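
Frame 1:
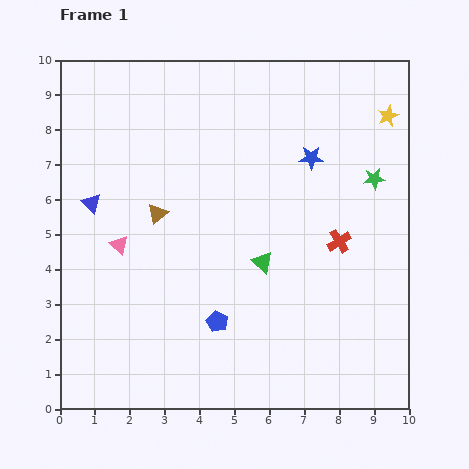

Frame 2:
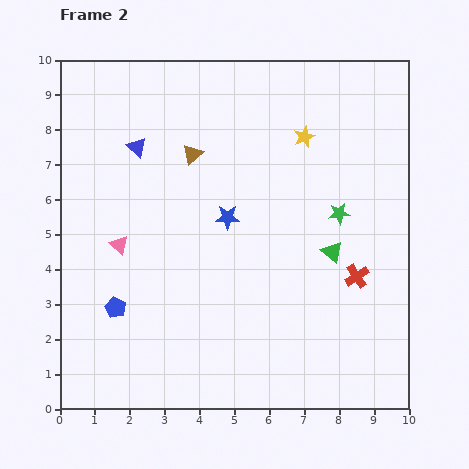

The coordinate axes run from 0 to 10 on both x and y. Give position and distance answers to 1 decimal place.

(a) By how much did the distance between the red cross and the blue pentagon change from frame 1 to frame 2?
+2.8

Distance in frame 1: 4.2. Distance in frame 2: 7.0.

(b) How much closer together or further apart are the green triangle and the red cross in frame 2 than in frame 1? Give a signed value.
-1.3

Distance in frame 1: 2.3. Distance in frame 2: 1.0.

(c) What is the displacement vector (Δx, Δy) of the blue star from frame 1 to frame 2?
(-2.4, -1.7)

The blue star was at (7.2, 7.2) in frame 1 and (4.8, 5.5) in frame 2.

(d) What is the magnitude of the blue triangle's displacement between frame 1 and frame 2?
2.1

The blue triangle moved from (0.9, 5.9) to (2.2, 7.5), a distance of √(1.3² + 1.6²) ≈ 2.1.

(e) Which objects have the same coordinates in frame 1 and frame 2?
the pink triangle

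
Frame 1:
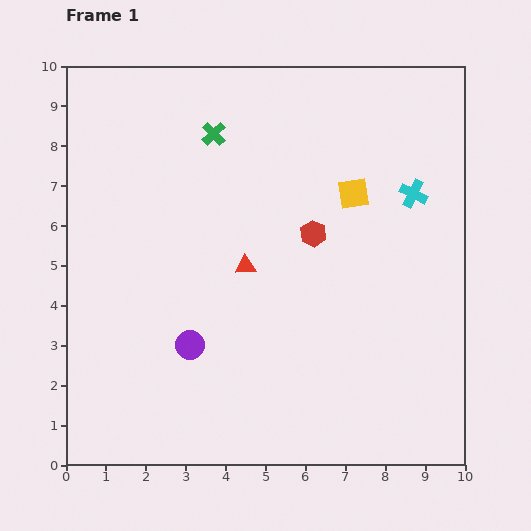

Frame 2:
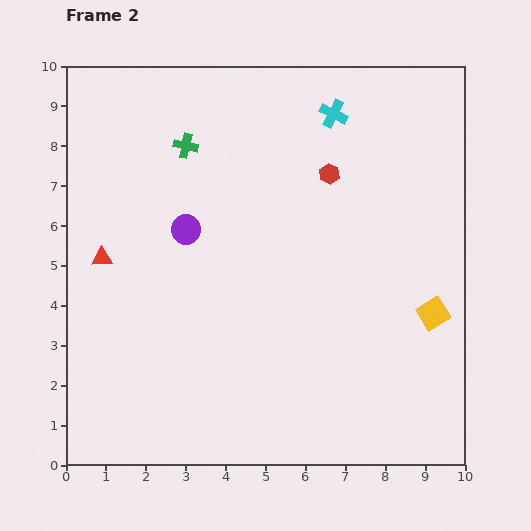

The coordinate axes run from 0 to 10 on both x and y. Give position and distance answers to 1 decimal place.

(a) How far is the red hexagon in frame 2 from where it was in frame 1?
1.6

The red hexagon moved from (6.2, 5.8) to (6.6, 7.3), a distance of √(0.4² + 1.5²) ≈ 1.6.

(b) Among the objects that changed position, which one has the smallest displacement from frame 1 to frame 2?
the green cross

(moved 0.8)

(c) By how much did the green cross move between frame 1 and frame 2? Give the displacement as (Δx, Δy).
(-0.7, -0.3)

The green cross was at (3.7, 8.3) in frame 1 and (3.0, 8.0) in frame 2.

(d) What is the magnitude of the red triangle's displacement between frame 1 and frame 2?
3.6

The red triangle moved from (4.5, 5.0) to (0.9, 5.2), a distance of √(3.6² + 0.2²) ≈ 3.6.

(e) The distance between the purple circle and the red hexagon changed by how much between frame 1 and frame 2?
-0.3

Distance in frame 1: 4.2. Distance in frame 2: 3.9.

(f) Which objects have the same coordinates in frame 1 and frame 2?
none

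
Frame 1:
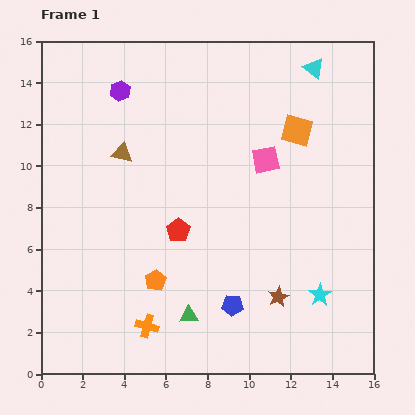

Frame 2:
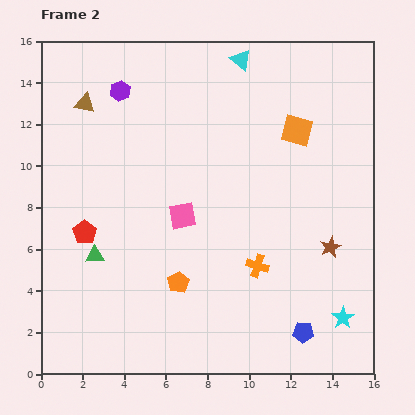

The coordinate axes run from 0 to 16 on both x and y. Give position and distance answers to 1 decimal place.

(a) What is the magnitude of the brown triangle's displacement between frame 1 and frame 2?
3.0

The brown triangle moved from (3.9, 10.6) to (2.1, 13.0), a distance of √(1.8² + 2.4²) ≈ 3.0.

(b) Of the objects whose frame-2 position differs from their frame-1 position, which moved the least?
the orange pentagon

(moved 1.1)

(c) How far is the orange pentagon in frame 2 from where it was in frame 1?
1.1

The orange pentagon moved from (5.5, 4.5) to (6.6, 4.4), a distance of √(1.1² + 0.1²) ≈ 1.1.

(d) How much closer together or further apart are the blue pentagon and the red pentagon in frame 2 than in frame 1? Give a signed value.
+7.1

Distance in frame 1: 4.4. Distance in frame 2: 11.5.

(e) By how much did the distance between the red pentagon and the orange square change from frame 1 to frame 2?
+3.8

Distance in frame 1: 7.5. Distance in frame 2: 11.3.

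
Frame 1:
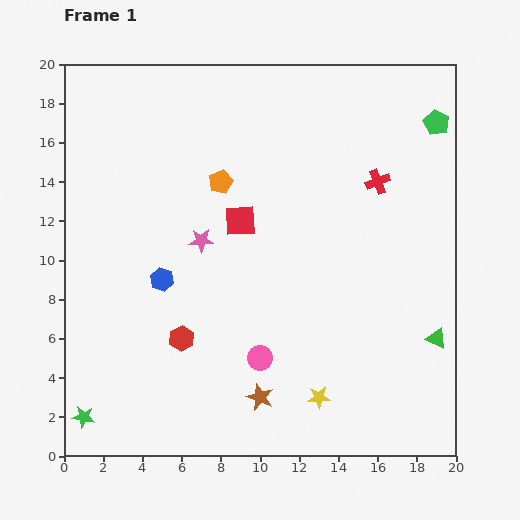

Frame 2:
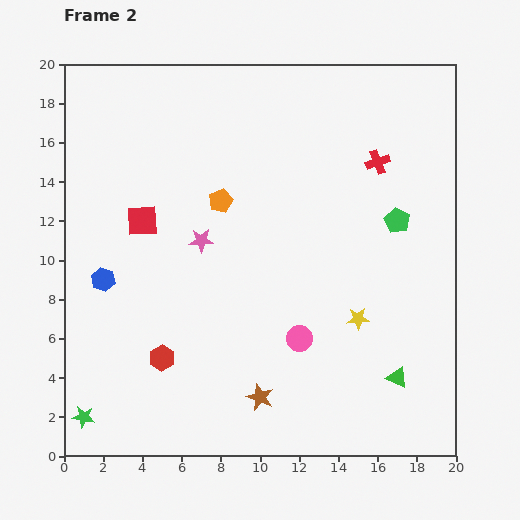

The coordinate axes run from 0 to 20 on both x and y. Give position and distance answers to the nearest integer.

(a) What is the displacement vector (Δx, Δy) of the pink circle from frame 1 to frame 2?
(2, 1)

The pink circle was at (10, 5) in frame 1 and (12, 6) in frame 2.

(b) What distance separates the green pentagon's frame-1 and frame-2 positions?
5

The green pentagon moved from (19, 17) to (17, 12), a distance of √(2² + 5²) ≈ 5.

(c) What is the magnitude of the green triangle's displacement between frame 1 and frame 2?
3

The green triangle moved from (19, 6) to (17, 4), a distance of √(2² + 2²) ≈ 3.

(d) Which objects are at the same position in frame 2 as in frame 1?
the brown star, the pink star, the green star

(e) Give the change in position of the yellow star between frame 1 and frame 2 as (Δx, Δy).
(2, 4)

The yellow star was at (13, 3) in frame 1 and (15, 7) in frame 2.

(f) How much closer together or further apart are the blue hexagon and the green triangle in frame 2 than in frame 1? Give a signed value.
+2

Distance in frame 1: 14. Distance in frame 2: 16.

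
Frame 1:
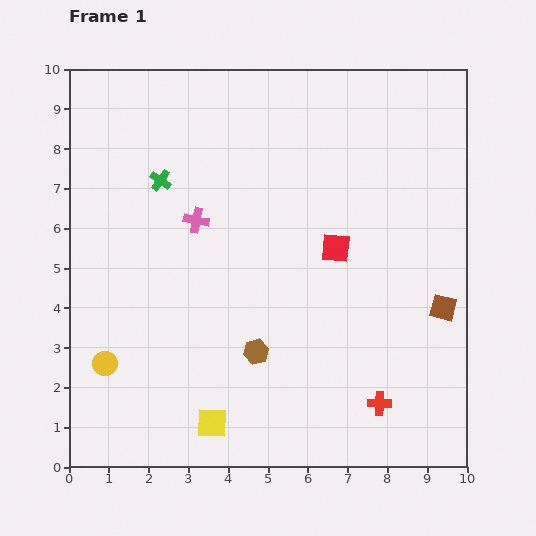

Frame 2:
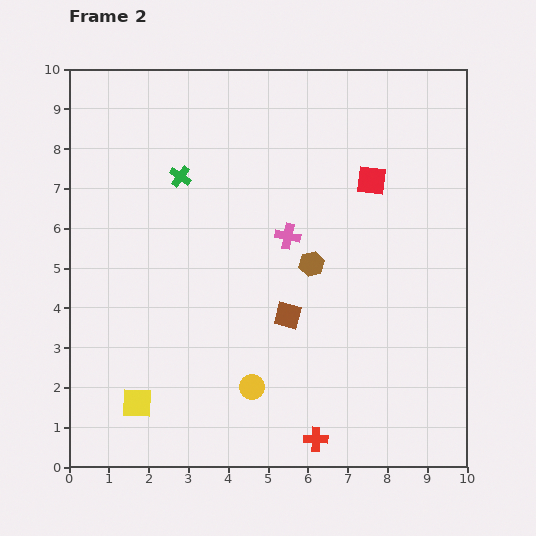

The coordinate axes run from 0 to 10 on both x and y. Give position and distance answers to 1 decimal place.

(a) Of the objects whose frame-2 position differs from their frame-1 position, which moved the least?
the green cross

(moved 0.5)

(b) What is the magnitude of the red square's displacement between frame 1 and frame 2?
1.9

The red square moved from (6.7, 5.5) to (7.6, 7.2), a distance of √(0.9² + 1.7²) ≈ 1.9.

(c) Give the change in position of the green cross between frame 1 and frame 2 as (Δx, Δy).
(0.5, 0.1)

The green cross was at (2.3, 7.2) in frame 1 and (2.8, 7.3) in frame 2.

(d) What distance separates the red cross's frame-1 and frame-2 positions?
1.8

The red cross moved from (7.8, 1.6) to (6.2, 0.7), a distance of √(1.6² + 0.9²) ≈ 1.8.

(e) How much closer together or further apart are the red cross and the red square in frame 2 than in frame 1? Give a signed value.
+2.5

Distance in frame 1: 4.1. Distance in frame 2: 6.6.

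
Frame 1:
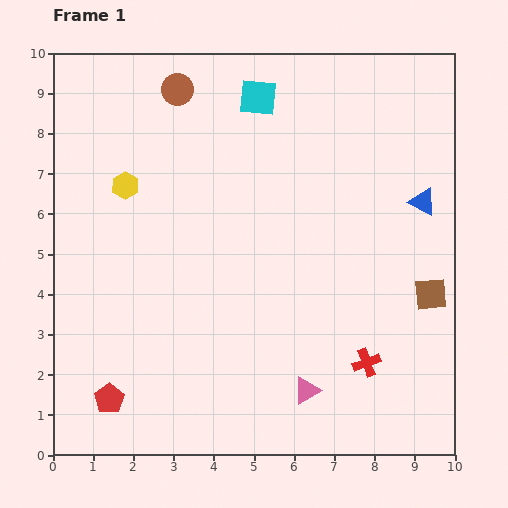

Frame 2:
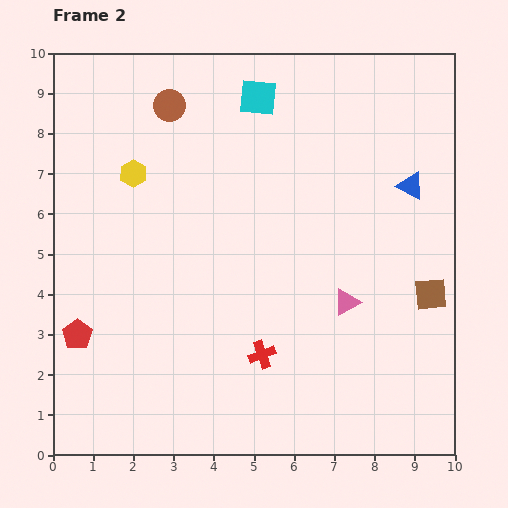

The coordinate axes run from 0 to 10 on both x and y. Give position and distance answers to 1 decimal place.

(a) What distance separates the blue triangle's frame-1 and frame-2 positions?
0.5

The blue triangle moved from (9.2, 6.3) to (8.9, 6.7), a distance of √(0.3² + 0.4²) ≈ 0.5.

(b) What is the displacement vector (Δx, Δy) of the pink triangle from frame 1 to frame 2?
(1.0, 2.2)

The pink triangle was at (6.3, 1.6) in frame 1 and (7.3, 3.8) in frame 2.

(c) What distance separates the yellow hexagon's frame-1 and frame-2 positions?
0.4

The yellow hexagon moved from (1.8, 6.7) to (2.0, 7.0), a distance of √(0.2² + 0.3²) ≈ 0.4.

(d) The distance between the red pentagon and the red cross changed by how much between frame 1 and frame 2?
-1.9

Distance in frame 1: 6.5. Distance in frame 2: 4.6.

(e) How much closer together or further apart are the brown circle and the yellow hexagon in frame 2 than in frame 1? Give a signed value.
-0.8

Distance in frame 1: 2.7. Distance in frame 2: 1.9.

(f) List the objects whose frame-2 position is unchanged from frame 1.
the brown square, the cyan square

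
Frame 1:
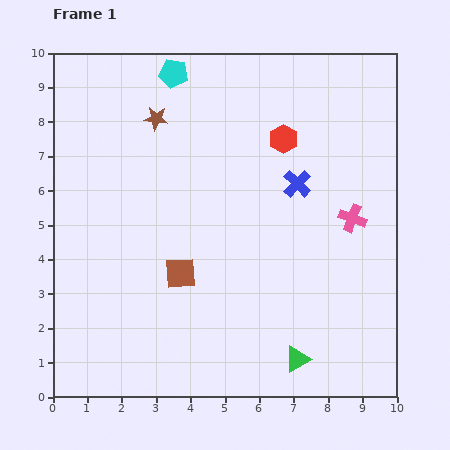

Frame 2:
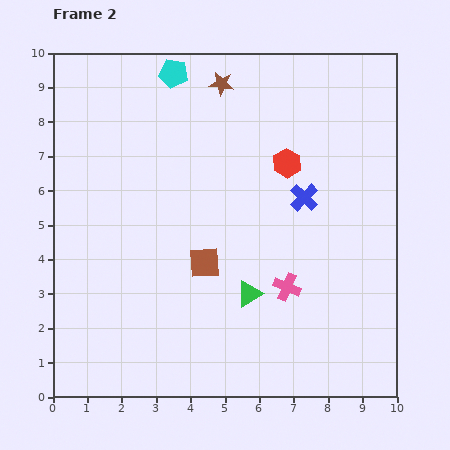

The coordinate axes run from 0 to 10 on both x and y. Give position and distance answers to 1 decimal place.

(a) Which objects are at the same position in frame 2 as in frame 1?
the cyan pentagon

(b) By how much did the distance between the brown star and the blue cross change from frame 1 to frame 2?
-0.4

Distance in frame 1: 4.5. Distance in frame 2: 4.1.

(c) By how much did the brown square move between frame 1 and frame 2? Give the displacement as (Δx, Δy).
(0.7, 0.3)

The brown square was at (3.7, 3.6) in frame 1 and (4.4, 3.9) in frame 2.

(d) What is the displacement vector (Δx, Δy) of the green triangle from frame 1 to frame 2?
(-1.4, 1.9)

The green triangle was at (7.1, 1.1) in frame 1 and (5.7, 3.0) in frame 2.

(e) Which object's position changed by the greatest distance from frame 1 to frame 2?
the pink cross

(moved 2.8; next 2.4)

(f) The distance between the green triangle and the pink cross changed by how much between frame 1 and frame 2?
-3.3

Distance in frame 1: 4.4. Distance in frame 2: 1.1.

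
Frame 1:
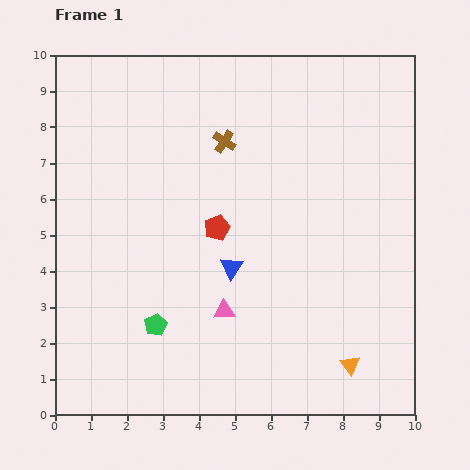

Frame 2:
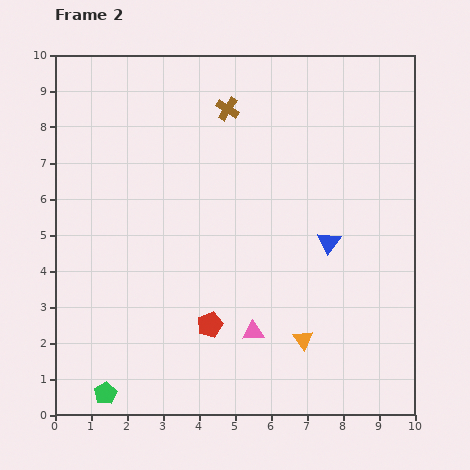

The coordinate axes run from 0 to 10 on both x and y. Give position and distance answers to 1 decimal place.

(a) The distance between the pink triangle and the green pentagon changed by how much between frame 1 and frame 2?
+2.5

Distance in frame 1: 1.9. Distance in frame 2: 4.4.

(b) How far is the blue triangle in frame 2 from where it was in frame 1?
2.8

The blue triangle moved from (4.9, 4.1) to (7.6, 4.8), a distance of √(2.7² + 0.7²) ≈ 2.8.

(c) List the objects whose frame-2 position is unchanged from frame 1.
none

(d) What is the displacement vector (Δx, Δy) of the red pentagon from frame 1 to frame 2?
(-0.2, -2.7)

The red pentagon was at (4.5, 5.2) in frame 1 and (4.3, 2.5) in frame 2.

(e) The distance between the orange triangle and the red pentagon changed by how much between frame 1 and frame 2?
-2.7

Distance in frame 1: 5.3. Distance in frame 2: 2.6.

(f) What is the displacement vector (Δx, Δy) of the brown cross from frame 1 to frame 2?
(0.1, 0.9)

The brown cross was at (4.7, 7.6) in frame 1 and (4.8, 8.5) in frame 2.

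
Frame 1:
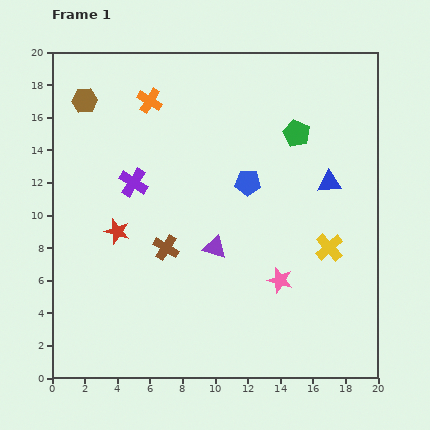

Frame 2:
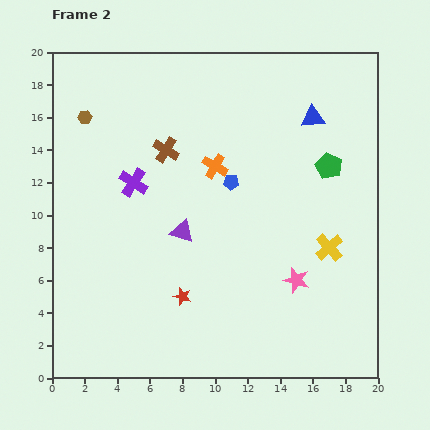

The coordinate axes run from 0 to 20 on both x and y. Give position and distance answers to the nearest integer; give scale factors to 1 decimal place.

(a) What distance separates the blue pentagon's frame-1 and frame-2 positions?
1

The blue pentagon moved from (12, 12) to (11, 12), a distance of √(1² + 0²) ≈ 1.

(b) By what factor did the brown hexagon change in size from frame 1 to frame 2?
0.6×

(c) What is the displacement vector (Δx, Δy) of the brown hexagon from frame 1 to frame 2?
(0, -1)

The brown hexagon was at (2, 17) in frame 1 and (2, 16) in frame 2.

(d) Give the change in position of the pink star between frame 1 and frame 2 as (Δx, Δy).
(1, 0)

The pink star was at (14, 6) in frame 1 and (15, 6) in frame 2.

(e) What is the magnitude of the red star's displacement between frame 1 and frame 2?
6

The red star moved from (4, 9) to (8, 5), a distance of √(4² + 4²) ≈ 6.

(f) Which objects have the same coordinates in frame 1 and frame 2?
the yellow cross, the purple cross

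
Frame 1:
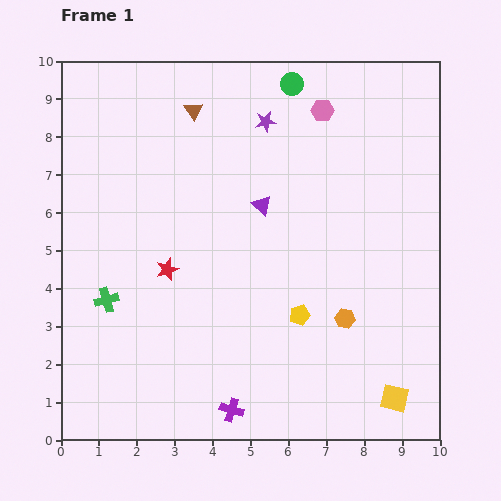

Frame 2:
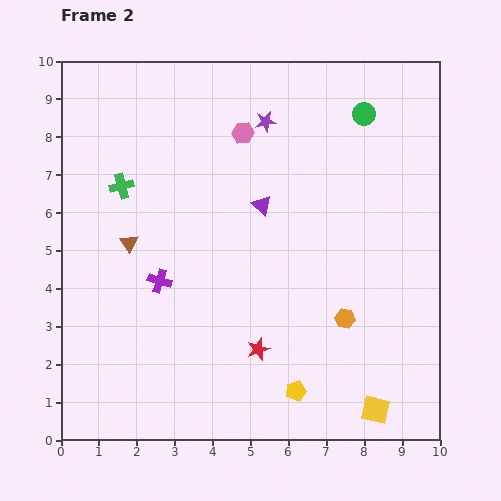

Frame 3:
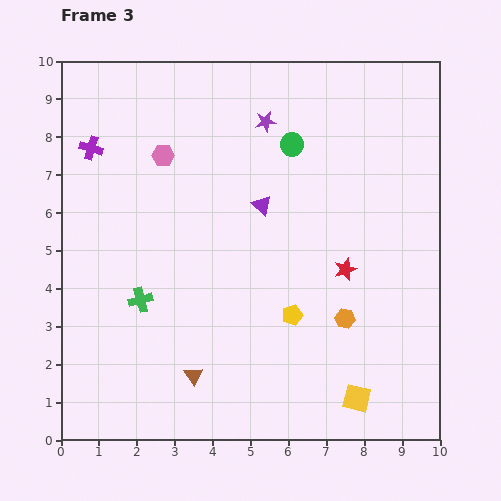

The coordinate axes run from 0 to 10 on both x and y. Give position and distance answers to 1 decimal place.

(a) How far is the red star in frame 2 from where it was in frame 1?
3.2

The red star moved from (2.8, 4.5) to (5.2, 2.4), a distance of √(2.4² + 2.1²) ≈ 3.2.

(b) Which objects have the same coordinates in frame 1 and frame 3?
the orange hexagon, the purple star, the purple triangle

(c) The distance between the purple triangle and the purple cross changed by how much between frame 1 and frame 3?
-0.8

Distance in frame 1: 5.5. Distance in frame 3: 4.7.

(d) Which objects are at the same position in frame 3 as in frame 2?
the orange hexagon, the purple star, the purple triangle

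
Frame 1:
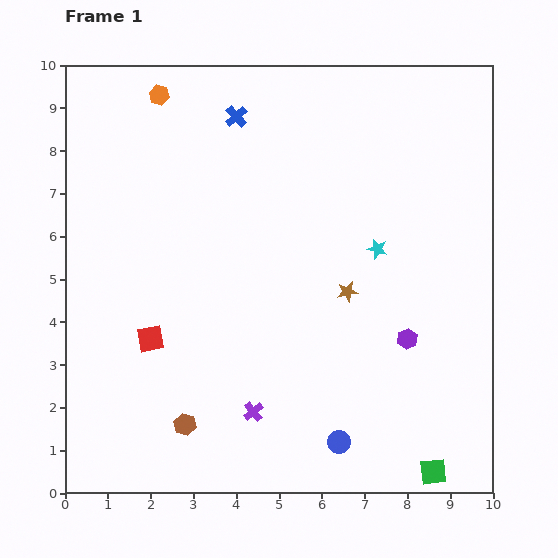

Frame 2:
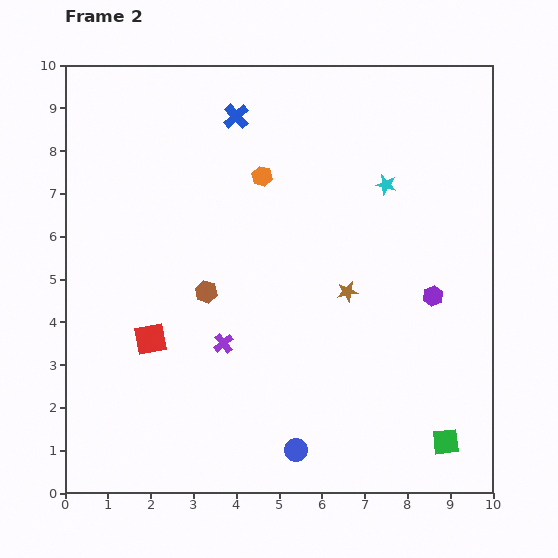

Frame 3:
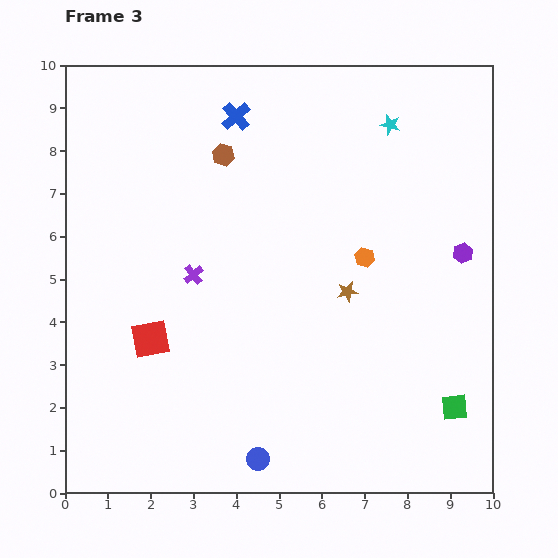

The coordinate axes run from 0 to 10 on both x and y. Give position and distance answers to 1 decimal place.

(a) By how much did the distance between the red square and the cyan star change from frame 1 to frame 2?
+0.9

Distance in frame 1: 5.7. Distance in frame 2: 6.6.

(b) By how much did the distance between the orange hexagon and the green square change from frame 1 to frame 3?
-6.8

Distance in frame 1: 10.9. Distance in frame 3: 4.1.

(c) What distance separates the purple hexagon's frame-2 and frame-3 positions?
1.2

The purple hexagon moved from (8.6, 4.6) to (9.3, 5.6), a distance of √(0.7² + 1.0²) ≈ 1.2.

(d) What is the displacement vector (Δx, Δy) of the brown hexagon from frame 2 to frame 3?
(0.4, 3.2)

The brown hexagon was at (3.3, 4.7) in frame 2 and (3.7, 7.9) in frame 3.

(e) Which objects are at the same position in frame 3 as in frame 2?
the blue cross, the brown star, the red square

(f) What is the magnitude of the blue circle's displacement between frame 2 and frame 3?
0.9

The blue circle moved from (5.4, 1.0) to (4.5, 0.8), a distance of √(0.9² + 0.2²) ≈ 0.9.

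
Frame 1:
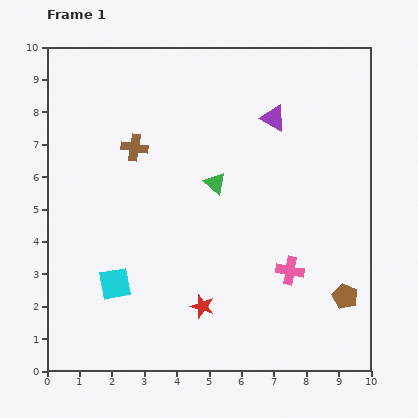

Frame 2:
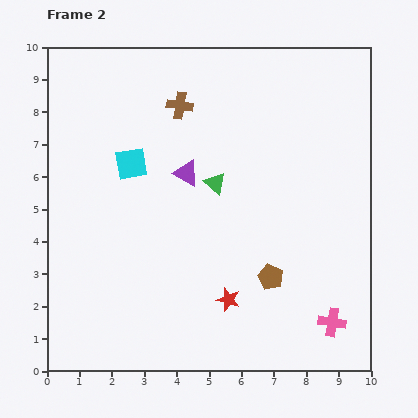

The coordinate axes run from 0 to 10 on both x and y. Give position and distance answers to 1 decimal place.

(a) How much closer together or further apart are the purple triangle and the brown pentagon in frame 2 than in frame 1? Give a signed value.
-1.8

Distance in frame 1: 5.9. Distance in frame 2: 4.1.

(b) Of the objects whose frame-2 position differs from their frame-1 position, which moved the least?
the red star

(moved 0.8)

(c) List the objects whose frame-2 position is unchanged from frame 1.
the green triangle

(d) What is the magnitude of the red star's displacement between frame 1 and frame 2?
0.8

The red star moved from (4.8, 2.0) to (5.6, 2.2), a distance of √(0.8² + 0.2²) ≈ 0.8.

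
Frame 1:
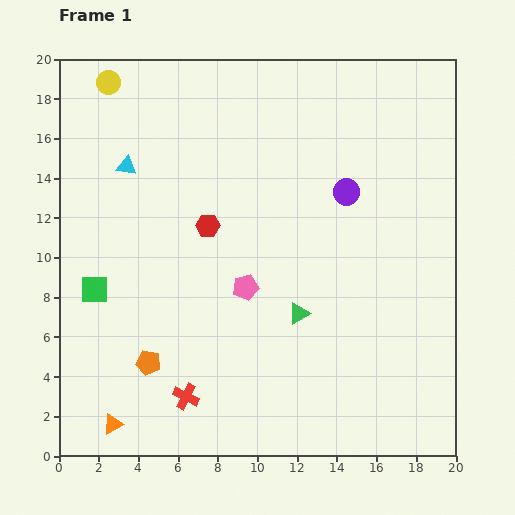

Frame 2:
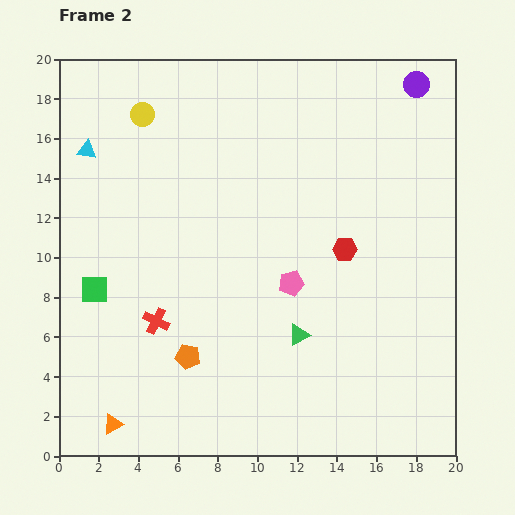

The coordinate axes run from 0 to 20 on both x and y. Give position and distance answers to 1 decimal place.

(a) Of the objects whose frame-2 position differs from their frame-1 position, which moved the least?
the green triangle

(moved 1.1)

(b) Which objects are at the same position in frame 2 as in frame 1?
the orange triangle, the green square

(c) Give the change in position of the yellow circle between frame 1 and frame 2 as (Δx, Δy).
(1.7, -1.6)

The yellow circle was at (2.5, 18.8) in frame 1 and (4.2, 17.2) in frame 2.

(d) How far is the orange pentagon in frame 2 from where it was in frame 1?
2.0

The orange pentagon moved from (4.5, 4.7) to (6.5, 5.0), a distance of √(2.0² + 0.3²) ≈ 2.0.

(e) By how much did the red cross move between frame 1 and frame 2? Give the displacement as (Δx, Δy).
(-1.5, 3.8)

The red cross was at (6.4, 3.0) in frame 1 and (4.9, 6.8) in frame 2.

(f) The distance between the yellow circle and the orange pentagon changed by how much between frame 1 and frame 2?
-1.8

Distance in frame 1: 14.2. Distance in frame 2: 12.4.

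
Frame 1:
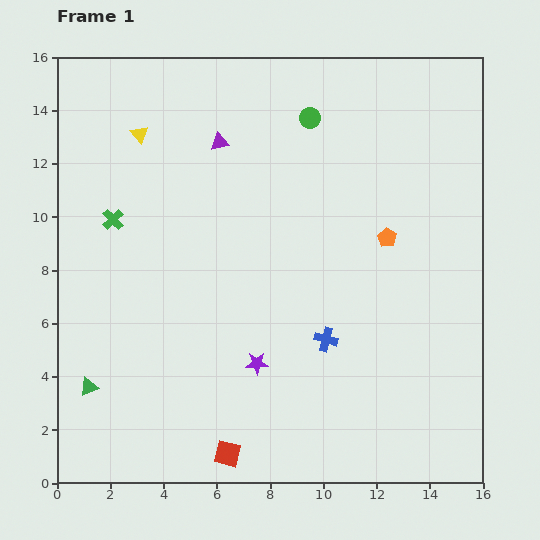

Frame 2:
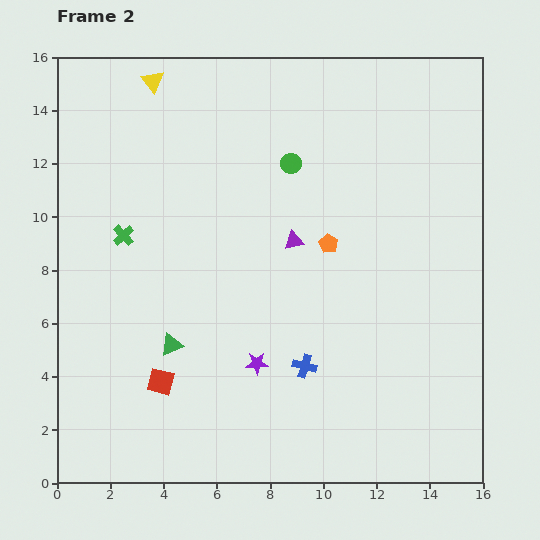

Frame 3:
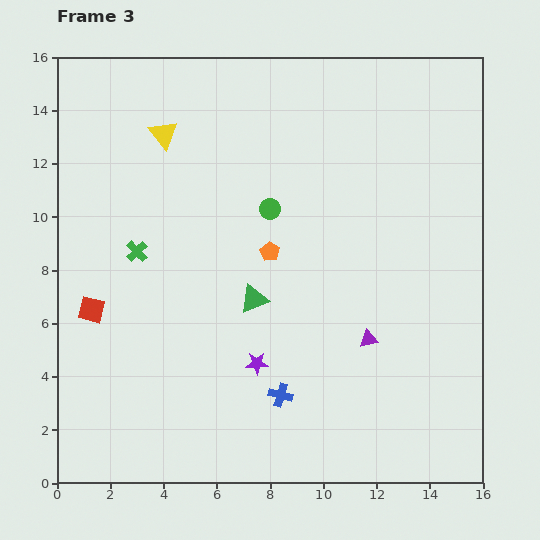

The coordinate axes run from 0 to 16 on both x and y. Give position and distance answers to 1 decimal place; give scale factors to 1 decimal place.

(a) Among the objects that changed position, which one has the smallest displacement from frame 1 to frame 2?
the green cross

(moved 0.7)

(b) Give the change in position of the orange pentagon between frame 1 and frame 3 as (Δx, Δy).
(-4.4, -0.5)

The orange pentagon was at (12.4, 9.2) in frame 1 and (8.0, 8.7) in frame 3.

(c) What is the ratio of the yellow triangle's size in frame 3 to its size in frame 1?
1.6×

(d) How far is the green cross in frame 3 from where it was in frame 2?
0.8

The green cross moved from (2.5, 9.3) to (3.0, 8.7), a distance of √(0.5² + 0.6²) ≈ 0.8.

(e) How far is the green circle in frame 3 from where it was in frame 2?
1.9

The green circle moved from (8.8, 12.0) to (8.0, 10.3), a distance of √(0.8² + 1.7²) ≈ 1.9.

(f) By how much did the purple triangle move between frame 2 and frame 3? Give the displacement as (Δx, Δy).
(2.8, -3.7)

The purple triangle was at (8.9, 9.1) in frame 2 and (11.7, 5.4) in frame 3.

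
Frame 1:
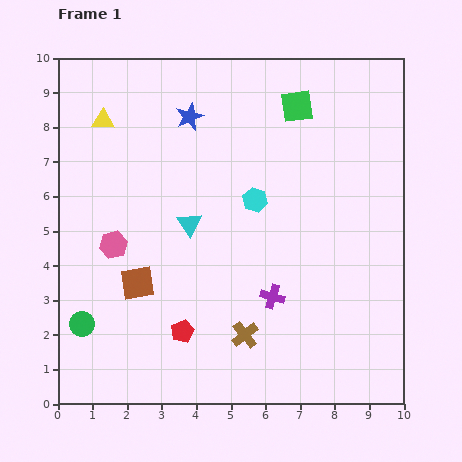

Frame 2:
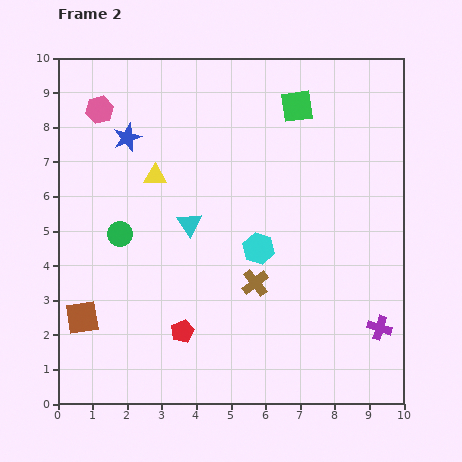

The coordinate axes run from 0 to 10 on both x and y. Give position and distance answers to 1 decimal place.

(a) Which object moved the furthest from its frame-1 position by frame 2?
the pink hexagon

(moved 3.9; next 3.2)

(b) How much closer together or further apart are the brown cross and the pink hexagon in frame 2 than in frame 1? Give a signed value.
+2.1

Distance in frame 1: 4.6. Distance in frame 2: 6.7.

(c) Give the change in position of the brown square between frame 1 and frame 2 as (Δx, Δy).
(-1.6, -1.0)

The brown square was at (2.3, 3.5) in frame 1 and (0.7, 2.5) in frame 2.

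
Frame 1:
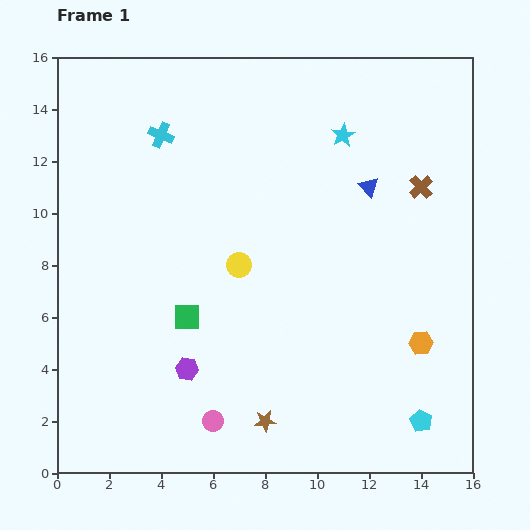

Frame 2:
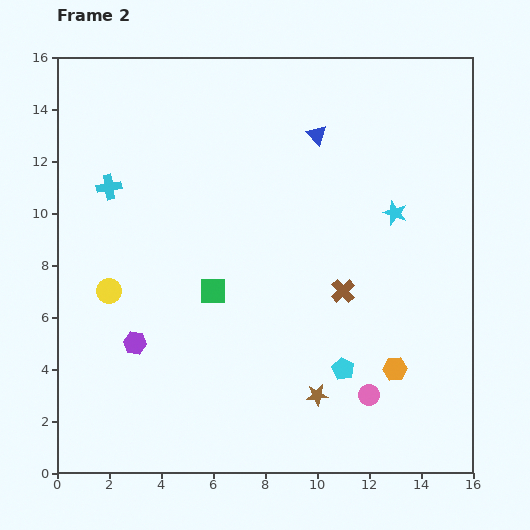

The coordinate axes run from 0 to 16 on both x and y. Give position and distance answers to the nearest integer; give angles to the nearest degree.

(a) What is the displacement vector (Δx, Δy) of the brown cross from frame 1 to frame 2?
(-3, -4)

The brown cross was at (14, 11) in frame 1 and (11, 7) in frame 2.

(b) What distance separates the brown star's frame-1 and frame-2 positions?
2

The brown star moved from (8, 2) to (10, 3), a distance of √(2² + 1²) ≈ 2.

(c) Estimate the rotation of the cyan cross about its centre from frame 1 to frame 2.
32° counter-clockwise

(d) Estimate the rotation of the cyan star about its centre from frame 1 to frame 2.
25° counter-clockwise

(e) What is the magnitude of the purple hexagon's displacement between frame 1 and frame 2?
2

The purple hexagon moved from (5, 4) to (3, 5), a distance of √(2² + 1²) ≈ 2.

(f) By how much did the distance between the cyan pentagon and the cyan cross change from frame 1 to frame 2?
-4

Distance in frame 1: 15. Distance in frame 2: 11.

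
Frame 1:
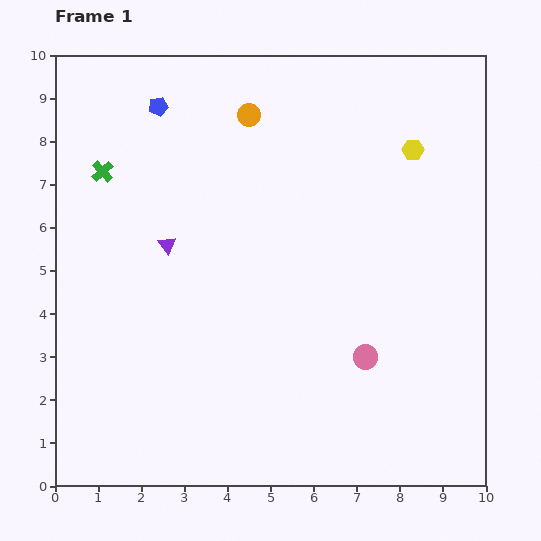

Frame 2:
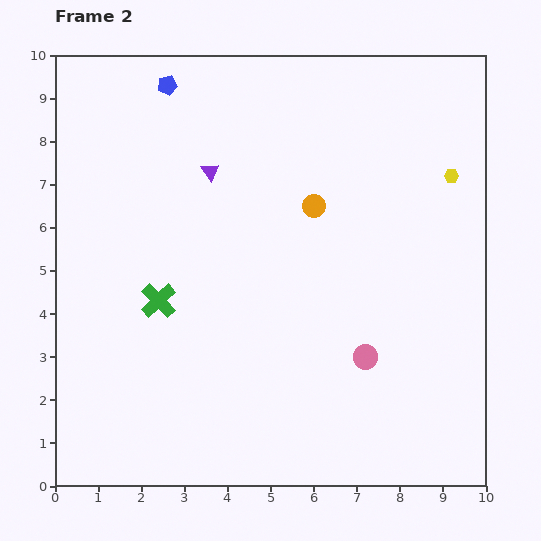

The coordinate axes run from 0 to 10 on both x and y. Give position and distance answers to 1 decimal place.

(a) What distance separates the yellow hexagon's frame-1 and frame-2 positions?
1.1

The yellow hexagon moved from (8.3, 7.8) to (9.2, 7.2), a distance of √(0.9² + 0.6²) ≈ 1.1.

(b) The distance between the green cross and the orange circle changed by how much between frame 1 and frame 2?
+0.6

Distance in frame 1: 3.6. Distance in frame 2: 4.2.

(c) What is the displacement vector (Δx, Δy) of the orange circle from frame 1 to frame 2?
(1.5, -2.1)

The orange circle was at (4.5, 8.6) in frame 1 and (6.0, 6.5) in frame 2.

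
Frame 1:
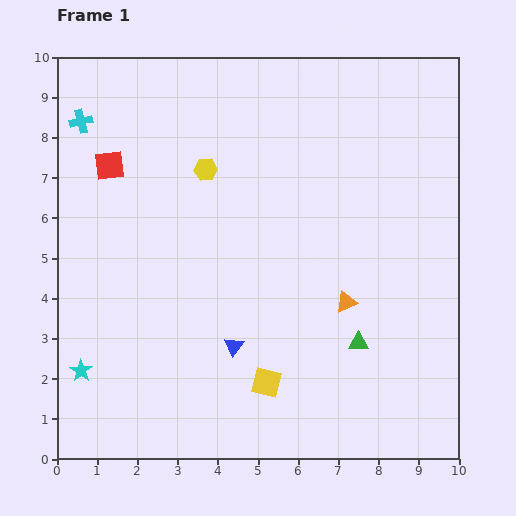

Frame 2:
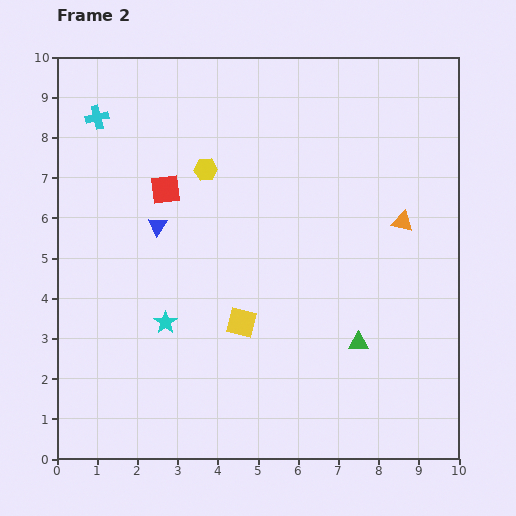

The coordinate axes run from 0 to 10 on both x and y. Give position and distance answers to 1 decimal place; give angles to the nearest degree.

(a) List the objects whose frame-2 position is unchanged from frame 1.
the yellow hexagon, the green triangle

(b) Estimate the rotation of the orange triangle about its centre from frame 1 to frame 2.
36° clockwise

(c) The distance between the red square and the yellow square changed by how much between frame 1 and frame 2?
-2.9

Distance in frame 1: 6.7. Distance in frame 2: 3.8.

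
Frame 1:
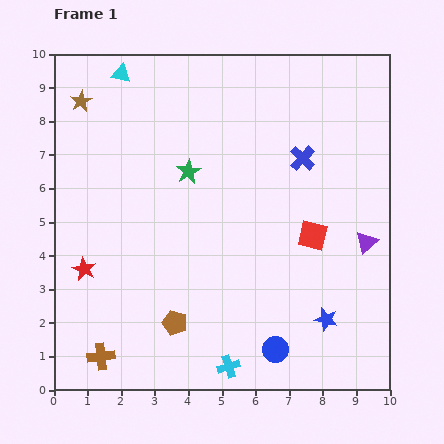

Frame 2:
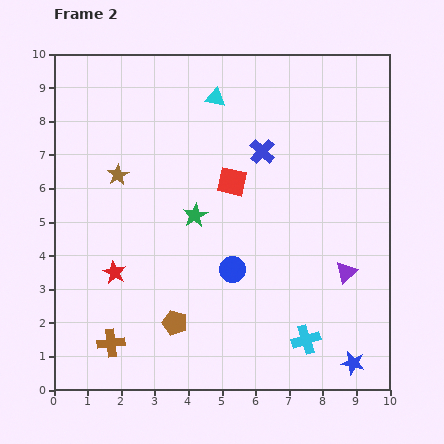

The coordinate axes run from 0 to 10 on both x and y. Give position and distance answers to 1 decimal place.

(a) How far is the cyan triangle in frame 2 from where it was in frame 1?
2.9

The cyan triangle moved from (2.0, 9.4) to (4.8, 8.7), a distance of √(2.8² + 0.7²) ≈ 2.9.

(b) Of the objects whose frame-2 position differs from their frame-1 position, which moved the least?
the brown cross

(moved 0.5)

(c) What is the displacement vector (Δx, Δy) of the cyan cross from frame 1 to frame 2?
(2.3, 0.8)

The cyan cross was at (5.2, 0.7) in frame 1 and (7.5, 1.5) in frame 2.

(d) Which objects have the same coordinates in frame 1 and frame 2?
the brown pentagon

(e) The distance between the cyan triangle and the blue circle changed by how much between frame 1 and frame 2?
-4.3

Distance in frame 1: 9.4. Distance in frame 2: 5.1.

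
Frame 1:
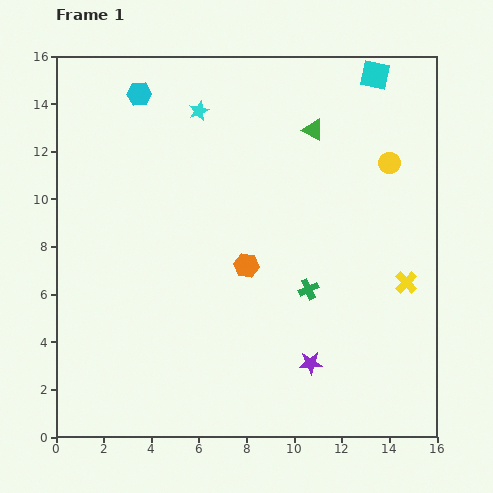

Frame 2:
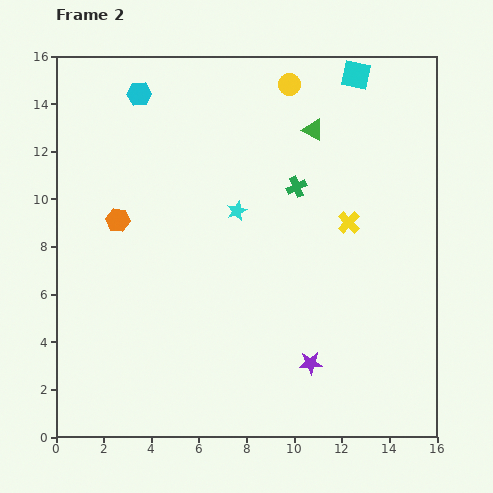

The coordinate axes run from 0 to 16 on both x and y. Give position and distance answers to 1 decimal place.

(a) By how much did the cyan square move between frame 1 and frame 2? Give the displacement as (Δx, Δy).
(-0.8, 0.0)

The cyan square was at (13.4, 15.2) in frame 1 and (12.6, 15.2) in frame 2.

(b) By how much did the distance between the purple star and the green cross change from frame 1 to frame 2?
+4.3

Distance in frame 1: 3.1. Distance in frame 2: 7.4.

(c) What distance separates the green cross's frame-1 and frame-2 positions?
4.3

The green cross moved from (10.6, 6.2) to (10.1, 10.5), a distance of √(0.5² + 4.3²) ≈ 4.3.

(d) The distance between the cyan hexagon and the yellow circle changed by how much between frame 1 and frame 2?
-4.6

Distance in frame 1: 10.9. Distance in frame 2: 6.3.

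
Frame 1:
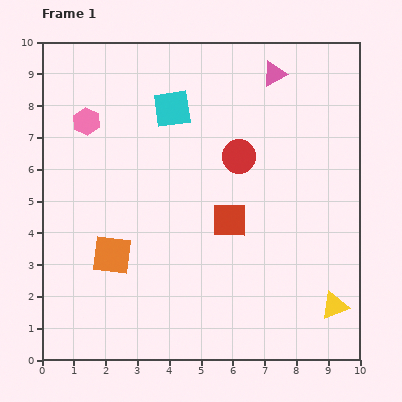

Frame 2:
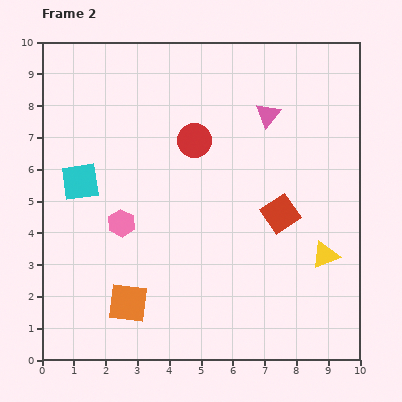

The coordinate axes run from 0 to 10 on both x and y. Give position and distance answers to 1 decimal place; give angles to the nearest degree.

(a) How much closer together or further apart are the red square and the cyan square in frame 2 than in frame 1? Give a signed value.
+2.5

Distance in frame 1: 3.9. Distance in frame 2: 6.4.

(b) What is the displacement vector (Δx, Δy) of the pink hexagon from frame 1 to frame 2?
(1.1, -3.2)

The pink hexagon was at (1.4, 7.5) in frame 1 and (2.5, 4.3) in frame 2.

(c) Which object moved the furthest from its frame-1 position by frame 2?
the cyan square

(moved 3.7; next 3.4)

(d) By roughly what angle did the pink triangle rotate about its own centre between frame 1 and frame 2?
23° counter-clockwise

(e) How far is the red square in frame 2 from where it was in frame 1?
1.6

The red square moved from (5.9, 4.4) to (7.5, 4.6), a distance of √(1.6² + 0.2²) ≈ 1.6.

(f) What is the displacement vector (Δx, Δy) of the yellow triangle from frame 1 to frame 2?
(-0.3, 1.6)

The yellow triangle was at (9.2, 1.7) in frame 1 and (8.9, 3.3) in frame 2.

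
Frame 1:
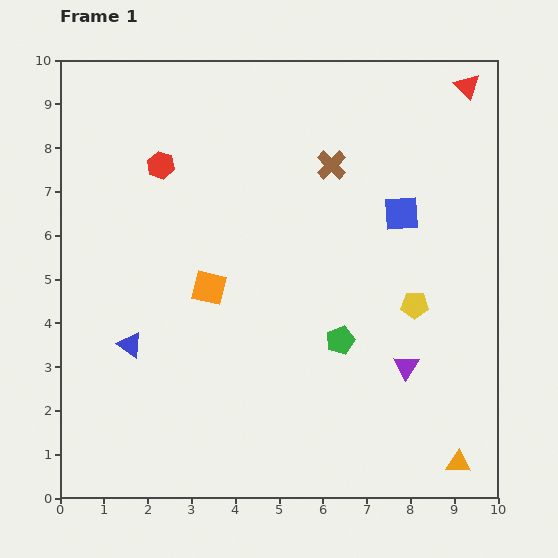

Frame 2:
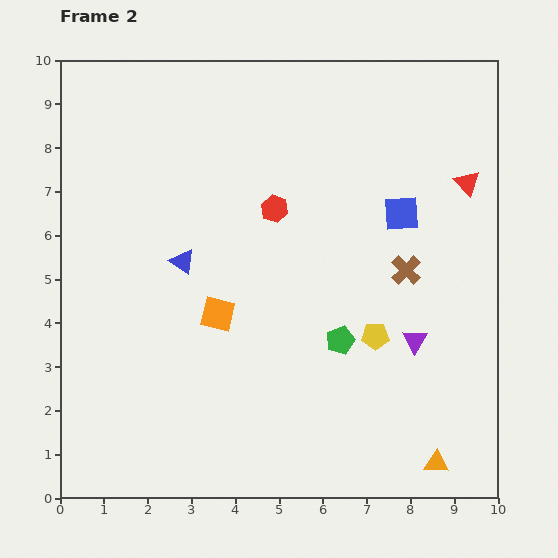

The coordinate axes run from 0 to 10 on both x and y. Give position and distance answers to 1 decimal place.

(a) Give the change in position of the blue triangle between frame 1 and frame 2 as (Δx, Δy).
(1.2, 1.9)

The blue triangle was at (1.6, 3.5) in frame 1 and (2.8, 5.4) in frame 2.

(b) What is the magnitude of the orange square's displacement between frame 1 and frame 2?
0.6

The orange square moved from (3.4, 4.8) to (3.6, 4.2), a distance of √(0.2² + 0.6²) ≈ 0.6.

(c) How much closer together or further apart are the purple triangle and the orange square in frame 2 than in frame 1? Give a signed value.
-0.3

Distance in frame 1: 4.8. Distance in frame 2: 4.5.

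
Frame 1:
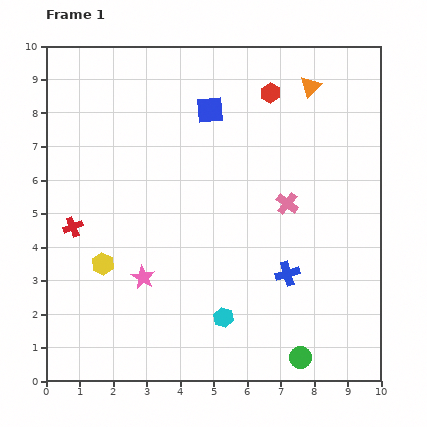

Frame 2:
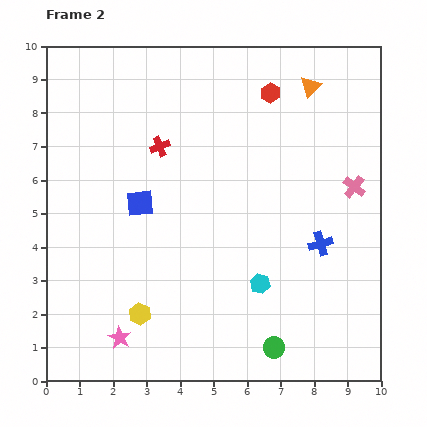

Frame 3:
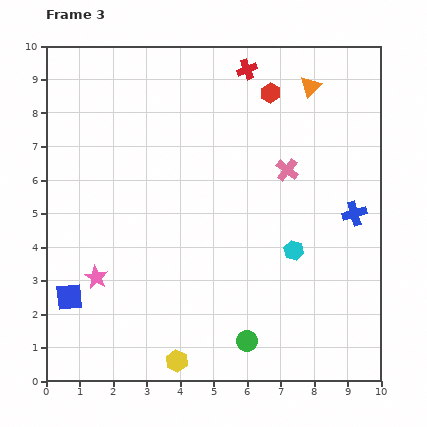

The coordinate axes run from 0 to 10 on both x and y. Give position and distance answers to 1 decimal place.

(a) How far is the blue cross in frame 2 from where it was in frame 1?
1.3

The blue cross moved from (7.2, 3.2) to (8.2, 4.1), a distance of √(1.0² + 0.9²) ≈ 1.3.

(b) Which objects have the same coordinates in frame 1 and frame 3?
the red hexagon, the orange triangle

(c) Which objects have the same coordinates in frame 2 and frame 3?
the red hexagon, the orange triangle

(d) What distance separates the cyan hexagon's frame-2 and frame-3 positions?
1.4

The cyan hexagon moved from (6.4, 2.9) to (7.4, 3.9), a distance of √(1.0² + 1.0²) ≈ 1.4.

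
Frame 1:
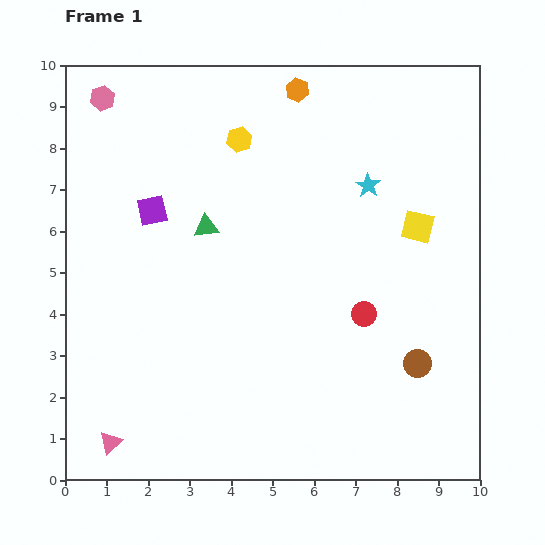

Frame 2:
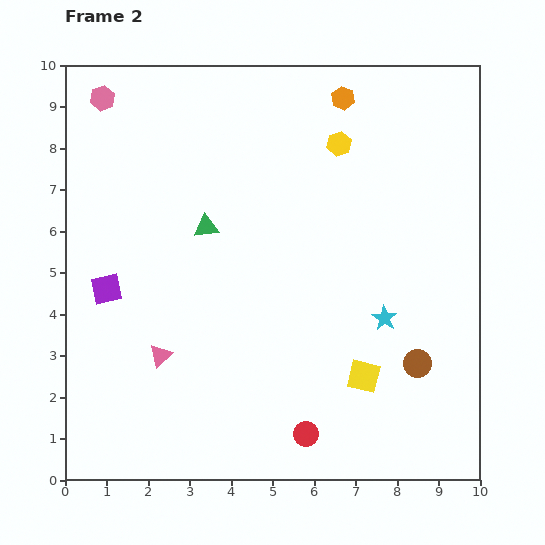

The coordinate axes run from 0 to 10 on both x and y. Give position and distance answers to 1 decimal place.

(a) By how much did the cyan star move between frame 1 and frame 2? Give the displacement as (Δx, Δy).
(0.4, -3.2)

The cyan star was at (7.3, 7.1) in frame 1 and (7.7, 3.9) in frame 2.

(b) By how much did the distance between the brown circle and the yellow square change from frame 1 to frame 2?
-2.0

Distance in frame 1: 3.3. Distance in frame 2: 1.3.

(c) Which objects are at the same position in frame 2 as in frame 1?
the brown circle, the pink hexagon, the green triangle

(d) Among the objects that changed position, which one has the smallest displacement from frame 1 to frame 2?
the orange hexagon

(moved 1.1)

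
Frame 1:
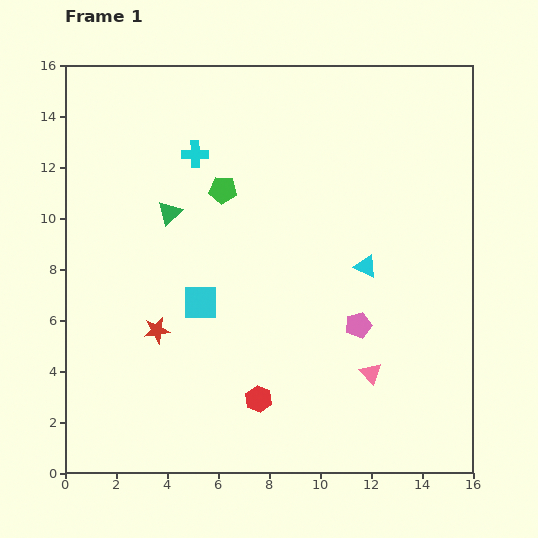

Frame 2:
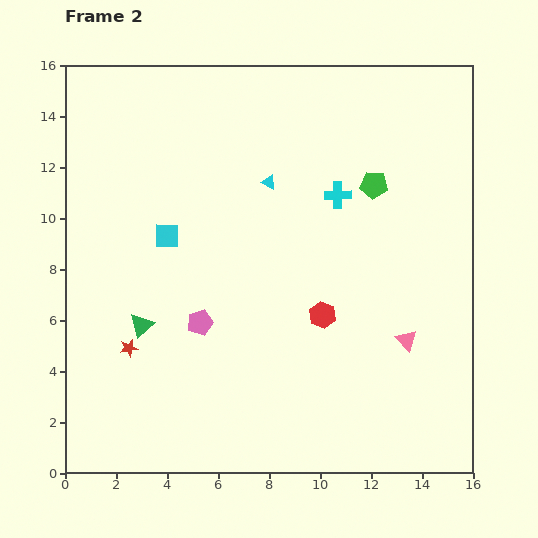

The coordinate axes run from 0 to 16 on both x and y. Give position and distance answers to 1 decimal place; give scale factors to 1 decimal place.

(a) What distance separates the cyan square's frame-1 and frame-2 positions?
2.9

The cyan square moved from (5.3, 6.7) to (4.0, 9.3), a distance of √(1.3² + 2.6²) ≈ 2.9.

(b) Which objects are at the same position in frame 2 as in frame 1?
none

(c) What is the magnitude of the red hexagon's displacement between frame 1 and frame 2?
4.1

The red hexagon moved from (7.6, 2.9) to (10.1, 6.2), a distance of √(2.5² + 3.3²) ≈ 4.1.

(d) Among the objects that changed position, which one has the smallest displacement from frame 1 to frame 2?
the red star

(moved 1.3)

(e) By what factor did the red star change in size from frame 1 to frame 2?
0.7×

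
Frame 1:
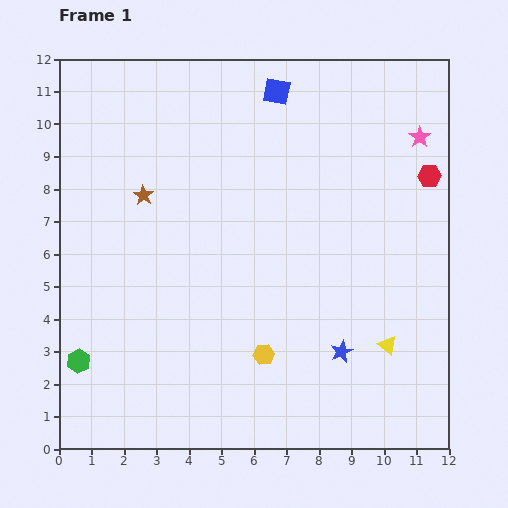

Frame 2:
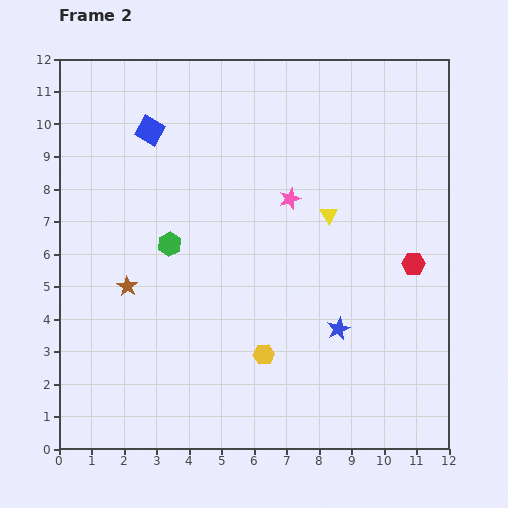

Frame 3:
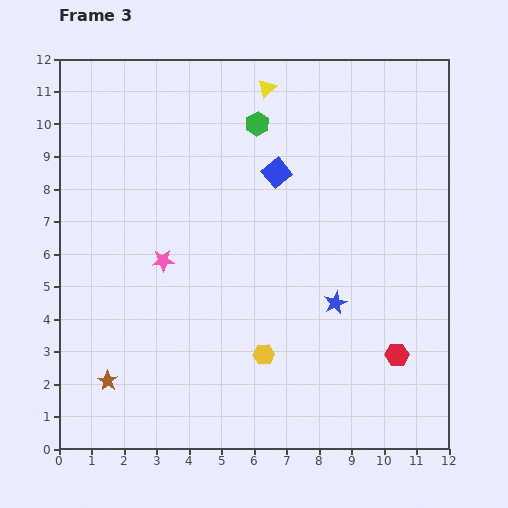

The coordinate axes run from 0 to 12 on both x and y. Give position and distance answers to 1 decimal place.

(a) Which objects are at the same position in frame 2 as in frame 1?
the yellow hexagon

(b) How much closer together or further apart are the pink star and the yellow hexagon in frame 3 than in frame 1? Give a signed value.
-4.0

Distance in frame 1: 8.2. Distance in frame 3: 4.2.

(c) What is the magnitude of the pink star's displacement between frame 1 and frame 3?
8.8

The pink star moved from (11.1, 9.6) to (3.2, 5.8), a distance of √(7.9² + 3.8²) ≈ 8.8.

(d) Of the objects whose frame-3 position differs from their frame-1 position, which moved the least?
the blue star

(moved 1.5)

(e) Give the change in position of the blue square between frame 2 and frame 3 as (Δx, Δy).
(3.9, -1.3)

The blue square was at (2.8, 9.8) in frame 2 and (6.7, 8.5) in frame 3.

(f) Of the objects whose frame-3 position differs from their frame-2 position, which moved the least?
the blue star

(moved 0.8)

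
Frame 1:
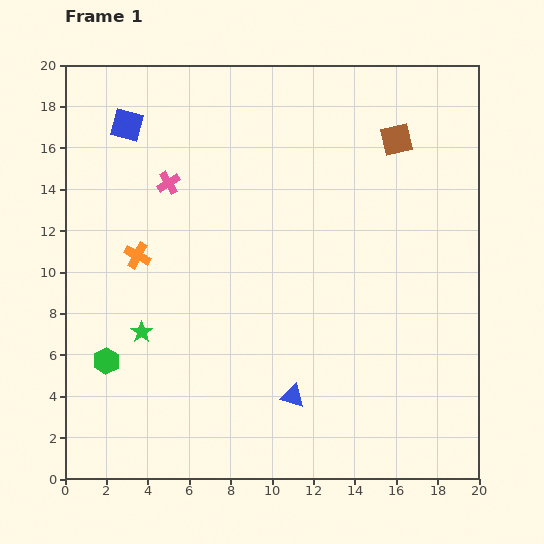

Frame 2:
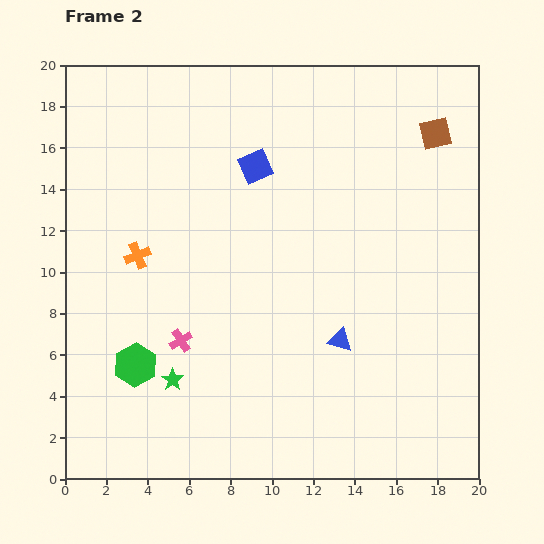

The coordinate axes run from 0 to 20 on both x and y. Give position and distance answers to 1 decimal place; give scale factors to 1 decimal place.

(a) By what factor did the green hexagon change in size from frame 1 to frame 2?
1.6×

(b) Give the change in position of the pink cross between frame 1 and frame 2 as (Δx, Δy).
(0.6, -7.6)

The pink cross was at (5.0, 14.3) in frame 1 and (5.6, 6.7) in frame 2.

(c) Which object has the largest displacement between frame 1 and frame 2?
the pink cross

(moved 7.6; next 6.5)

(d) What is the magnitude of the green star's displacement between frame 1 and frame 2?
2.7

The green star moved from (3.7, 7.1) to (5.2, 4.8), a distance of √(1.5² + 2.3²) ≈ 2.7.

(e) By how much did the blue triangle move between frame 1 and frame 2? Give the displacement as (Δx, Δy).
(2.3, 2.7)

The blue triangle was at (11.0, 4.0) in frame 1 and (13.3, 6.7) in frame 2.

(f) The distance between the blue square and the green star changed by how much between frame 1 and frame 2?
+1.0

Distance in frame 1: 10.0. Distance in frame 2: 11.0.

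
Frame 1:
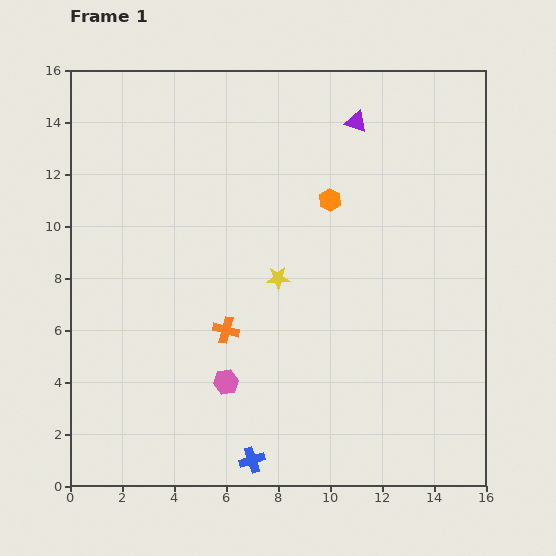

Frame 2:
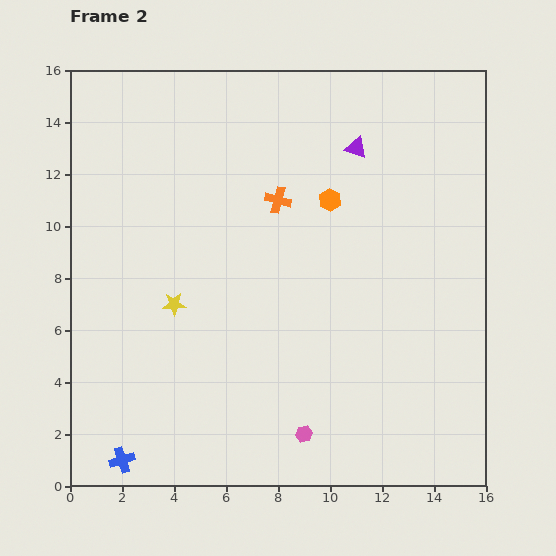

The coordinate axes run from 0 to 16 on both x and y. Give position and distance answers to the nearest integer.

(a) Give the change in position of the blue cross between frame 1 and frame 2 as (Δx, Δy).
(-5, 0)

The blue cross was at (7, 1) in frame 1 and (2, 1) in frame 2.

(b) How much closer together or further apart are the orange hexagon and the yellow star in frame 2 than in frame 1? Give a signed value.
+3

Distance in frame 1: 4. Distance in frame 2: 7.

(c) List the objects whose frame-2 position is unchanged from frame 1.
the orange hexagon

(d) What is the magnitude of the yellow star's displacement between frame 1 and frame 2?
4

The yellow star moved from (8, 8) to (4, 7), a distance of √(4² + 1²) ≈ 4.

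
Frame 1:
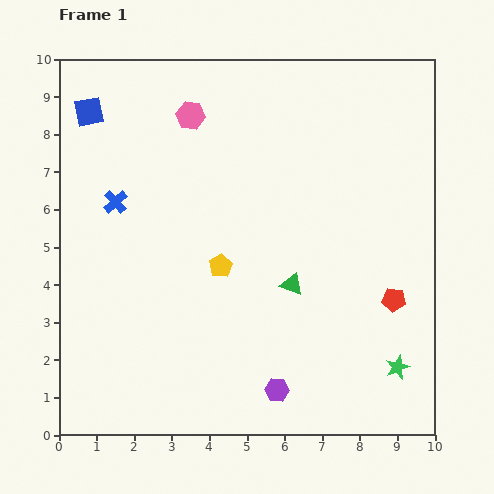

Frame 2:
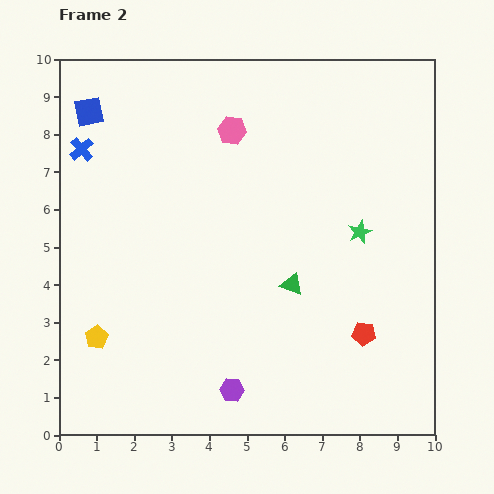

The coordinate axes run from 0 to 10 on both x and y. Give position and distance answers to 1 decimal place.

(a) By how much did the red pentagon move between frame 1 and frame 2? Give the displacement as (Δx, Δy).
(-0.8, -0.9)

The red pentagon was at (8.9, 3.6) in frame 1 and (8.1, 2.7) in frame 2.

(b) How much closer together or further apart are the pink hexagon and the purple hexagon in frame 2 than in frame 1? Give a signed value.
-0.8

Distance in frame 1: 7.7. Distance in frame 2: 6.9.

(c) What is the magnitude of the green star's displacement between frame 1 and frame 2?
3.7

The green star moved from (9.0, 1.8) to (8.0, 5.4), a distance of √(1.0² + 3.6²) ≈ 3.7.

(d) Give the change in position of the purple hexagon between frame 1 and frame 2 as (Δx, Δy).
(-1.2, 0.0)

The purple hexagon was at (5.8, 1.2) in frame 1 and (4.6, 1.2) in frame 2.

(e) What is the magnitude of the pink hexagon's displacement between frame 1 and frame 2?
1.2

The pink hexagon moved from (3.5, 8.5) to (4.6, 8.1), a distance of √(1.1² + 0.4²) ≈ 1.2.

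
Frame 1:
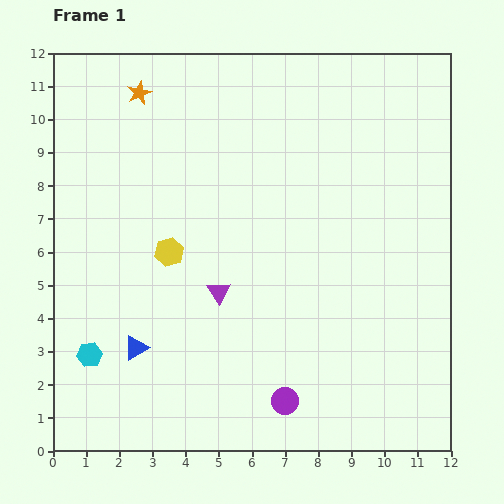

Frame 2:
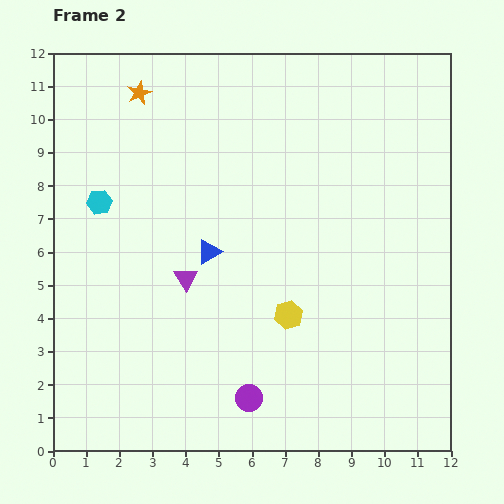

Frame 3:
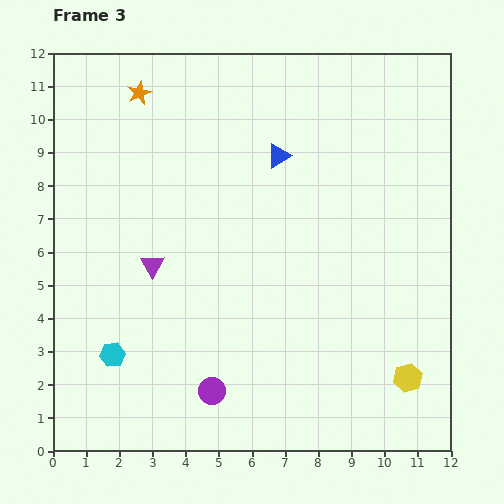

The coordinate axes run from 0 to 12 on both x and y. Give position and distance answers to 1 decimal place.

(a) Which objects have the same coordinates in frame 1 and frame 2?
the orange star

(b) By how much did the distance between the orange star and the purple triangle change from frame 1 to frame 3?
-1.3

Distance in frame 1: 6.5. Distance in frame 3: 5.2.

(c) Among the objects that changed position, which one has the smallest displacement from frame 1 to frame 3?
the cyan hexagon

(moved 0.7)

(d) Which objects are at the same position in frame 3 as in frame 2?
the orange star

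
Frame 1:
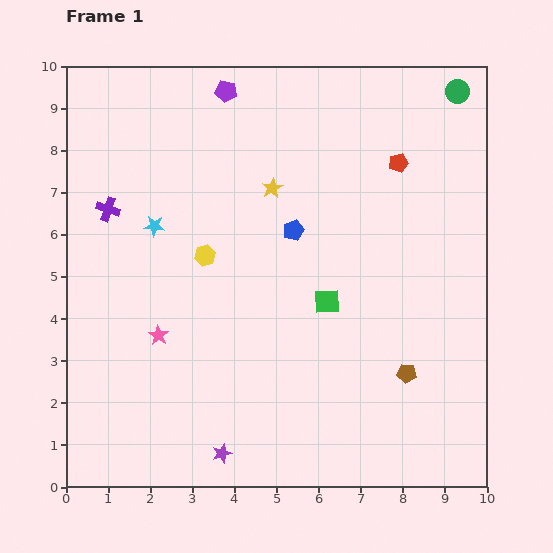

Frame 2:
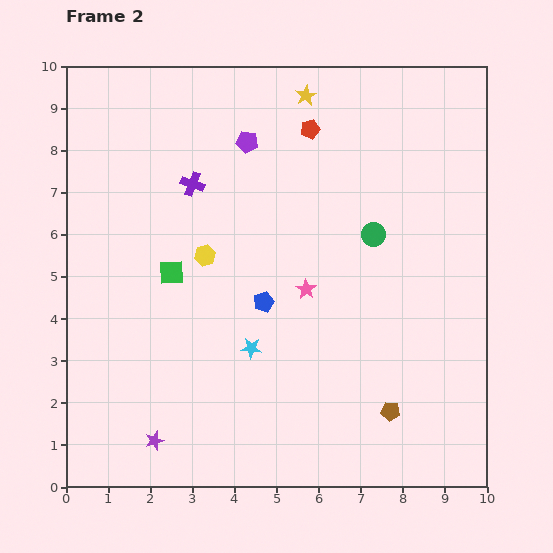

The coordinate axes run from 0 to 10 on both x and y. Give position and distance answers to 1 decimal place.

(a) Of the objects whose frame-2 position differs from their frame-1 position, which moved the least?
the brown pentagon

(moved 1.0)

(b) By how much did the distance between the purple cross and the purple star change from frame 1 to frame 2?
-0.2

Distance in frame 1: 6.4. Distance in frame 2: 6.2.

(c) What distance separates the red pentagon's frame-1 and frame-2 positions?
2.2

The red pentagon moved from (7.9, 7.7) to (5.8, 8.5), a distance of √(2.1² + 0.8²) ≈ 2.2.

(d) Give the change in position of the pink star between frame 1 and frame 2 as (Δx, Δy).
(3.5, 1.1)

The pink star was at (2.2, 3.6) in frame 1 and (5.7, 4.7) in frame 2.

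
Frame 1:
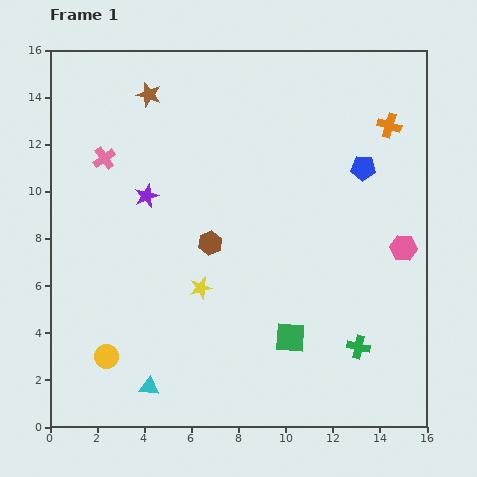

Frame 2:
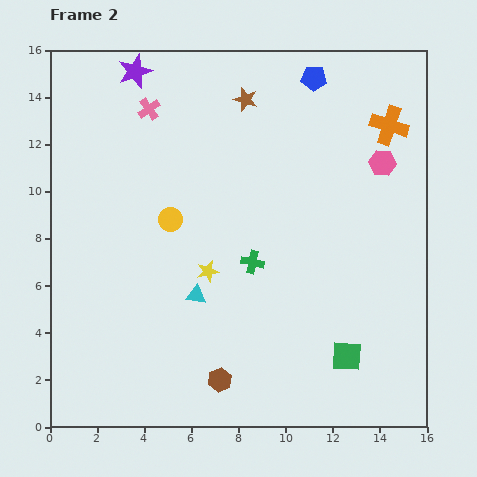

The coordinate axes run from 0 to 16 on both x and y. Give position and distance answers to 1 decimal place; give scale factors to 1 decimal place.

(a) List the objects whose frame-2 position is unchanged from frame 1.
the orange cross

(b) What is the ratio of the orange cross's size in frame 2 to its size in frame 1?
1.6×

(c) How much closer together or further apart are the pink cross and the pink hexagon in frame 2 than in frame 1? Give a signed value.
-3.1

Distance in frame 1: 13.3. Distance in frame 2: 10.2.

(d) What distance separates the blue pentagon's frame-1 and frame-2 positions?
4.3

The blue pentagon moved from (13.3, 11.0) to (11.2, 14.8), a distance of √(2.1² + 3.8²) ≈ 4.3.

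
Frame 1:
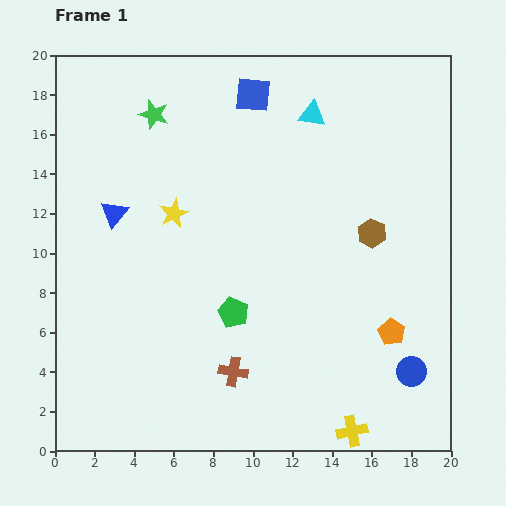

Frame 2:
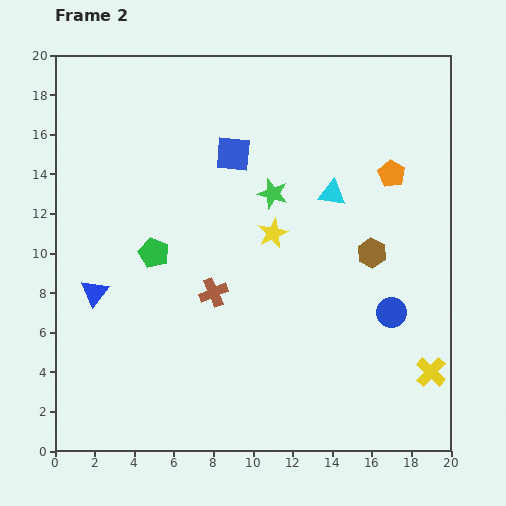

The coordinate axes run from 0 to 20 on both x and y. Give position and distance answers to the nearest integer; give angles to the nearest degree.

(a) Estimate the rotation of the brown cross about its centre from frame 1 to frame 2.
32° counter-clockwise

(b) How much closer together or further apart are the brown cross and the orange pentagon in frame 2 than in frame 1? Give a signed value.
+3

Distance in frame 1: 8. Distance in frame 2: 11.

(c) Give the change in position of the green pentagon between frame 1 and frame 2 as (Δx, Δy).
(-4, 3)

The green pentagon was at (9, 7) in frame 1 and (5, 10) in frame 2.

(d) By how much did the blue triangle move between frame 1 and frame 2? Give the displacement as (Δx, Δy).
(-1, -4)

The blue triangle was at (3, 12) in frame 1 and (2, 8) in frame 2.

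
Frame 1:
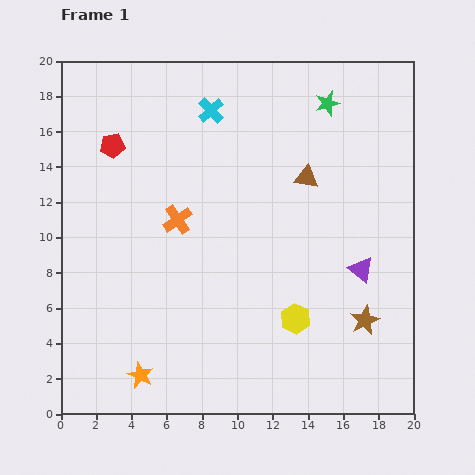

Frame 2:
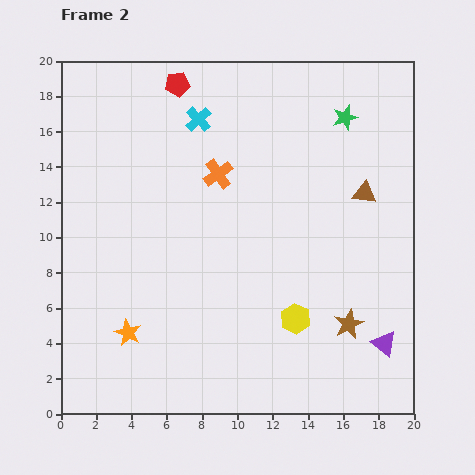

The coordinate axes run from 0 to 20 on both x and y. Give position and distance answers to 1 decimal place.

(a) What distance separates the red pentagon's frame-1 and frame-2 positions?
5.1

The red pentagon moved from (2.9, 15.2) to (6.6, 18.7), a distance of √(3.7² + 3.5²) ≈ 5.1.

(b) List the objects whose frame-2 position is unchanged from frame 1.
the yellow hexagon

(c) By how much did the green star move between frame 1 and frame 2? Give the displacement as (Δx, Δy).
(1.0, -0.8)

The green star was at (15.1, 17.6) in frame 1 and (16.1, 16.8) in frame 2.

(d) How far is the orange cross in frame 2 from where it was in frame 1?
3.5

The orange cross moved from (6.6, 11.0) to (8.9, 13.6), a distance of √(2.3² + 2.6²) ≈ 3.5.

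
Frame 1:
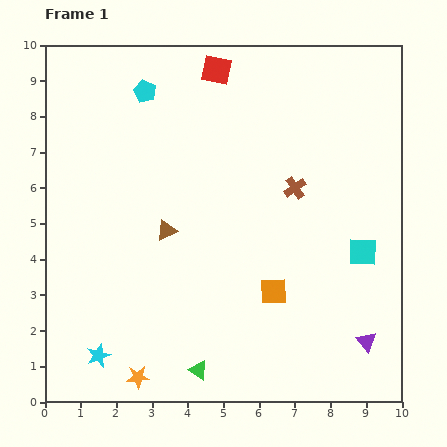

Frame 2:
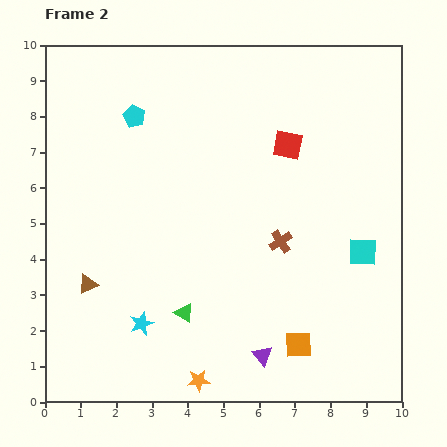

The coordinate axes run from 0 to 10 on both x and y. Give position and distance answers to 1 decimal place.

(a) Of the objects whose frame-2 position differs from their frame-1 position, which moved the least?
the cyan pentagon

(moved 0.8)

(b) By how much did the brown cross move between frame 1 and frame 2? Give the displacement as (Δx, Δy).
(-0.4, -1.5)

The brown cross was at (7.0, 6.0) in frame 1 and (6.6, 4.5) in frame 2.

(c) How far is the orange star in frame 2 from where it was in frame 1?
1.7

The orange star moved from (2.6, 0.7) to (4.3, 0.6), a distance of √(1.7² + 0.1²) ≈ 1.7.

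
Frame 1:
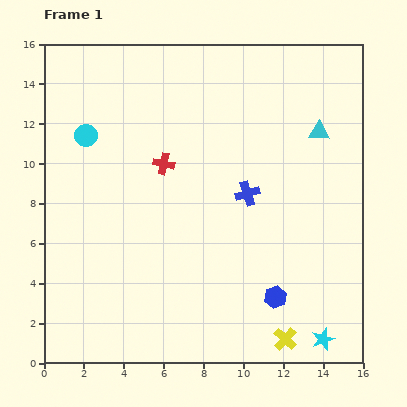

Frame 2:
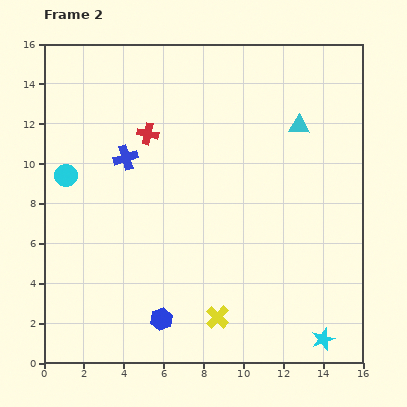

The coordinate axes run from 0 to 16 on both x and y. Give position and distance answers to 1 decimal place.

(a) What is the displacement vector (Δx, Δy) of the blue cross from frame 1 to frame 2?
(-6.1, 1.8)

The blue cross was at (10.2, 8.5) in frame 1 and (4.1, 10.3) in frame 2.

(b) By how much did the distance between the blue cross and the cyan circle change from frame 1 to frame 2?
-5.5

Distance in frame 1: 8.6. Distance in frame 2: 3.1.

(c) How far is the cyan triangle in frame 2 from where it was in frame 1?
1.0

The cyan triangle moved from (13.8, 11.6) to (12.8, 11.9), a distance of √(1.0² + 0.3²) ≈ 1.0.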